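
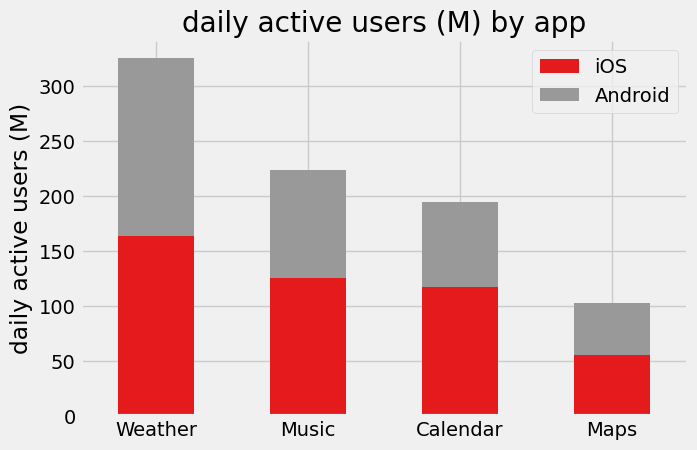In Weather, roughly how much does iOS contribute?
≈ 150

iOS top ≈ 150, bottom ≈ 0; segment ≈ 150.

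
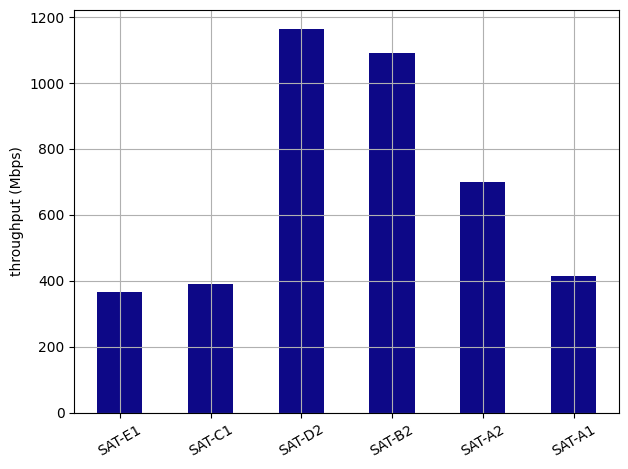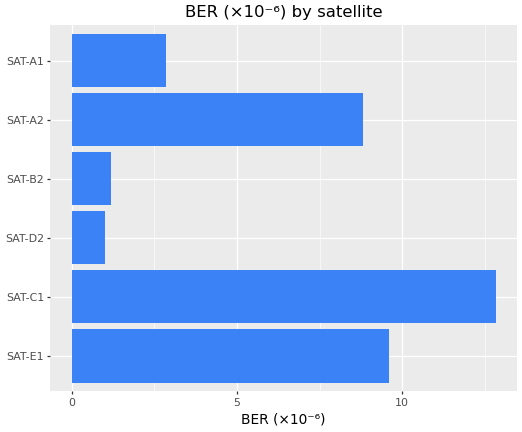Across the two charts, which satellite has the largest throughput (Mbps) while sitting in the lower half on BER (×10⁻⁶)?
Chart 2 median BER (×10⁻⁶) ≈ 6; below-median satellites: SAT-D2, SAT-B2, SAT-A1. Among those, SAT-D2 has the highest throughput (Mbps) (≈ 1200).

SAT-D2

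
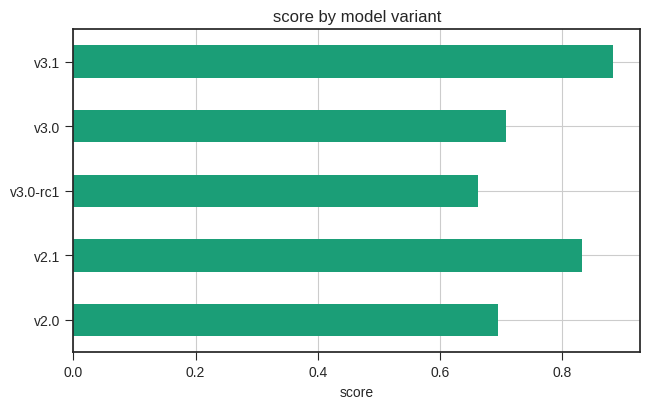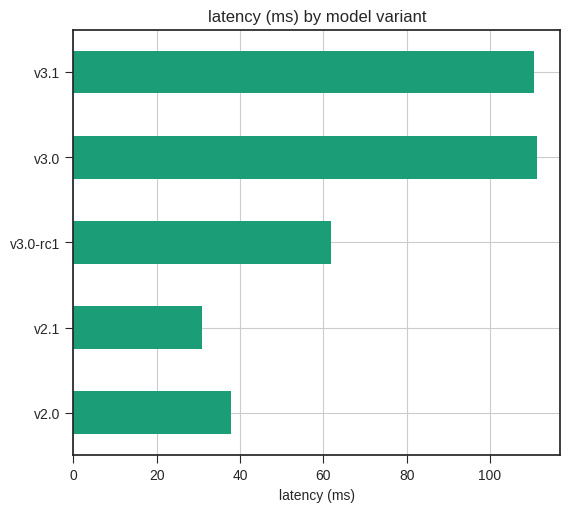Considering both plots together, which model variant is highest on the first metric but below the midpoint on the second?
Chart 2 median latency (ms) ≈ 60; below-median model variants: v2.0, v2.1. Among those, v2.1 has the highest score (≈ 0.8).

v2.1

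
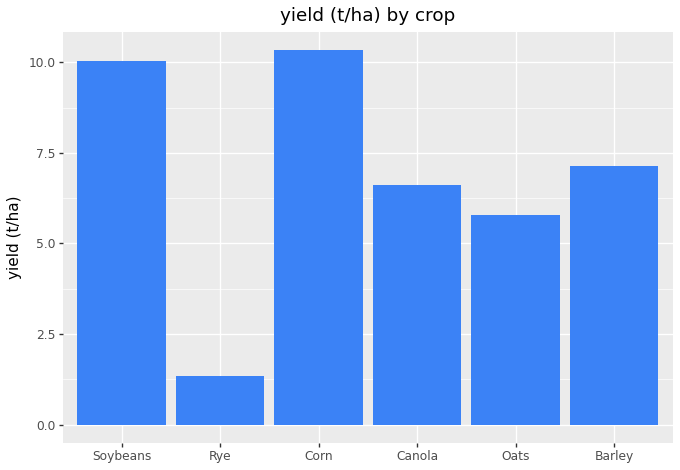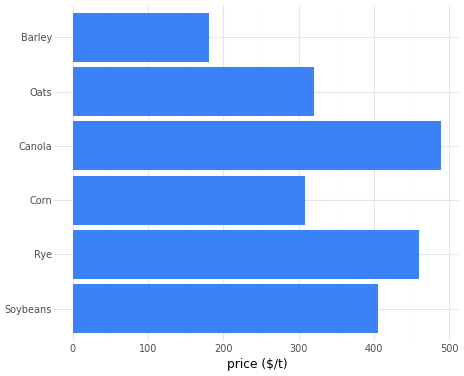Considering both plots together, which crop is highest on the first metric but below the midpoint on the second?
Corn

Chart 2 median price ($/t) ≈ 350; below-median crops: Corn, Oats, Barley. Among those, Corn has the highest yield (t/ha) (≈ 10).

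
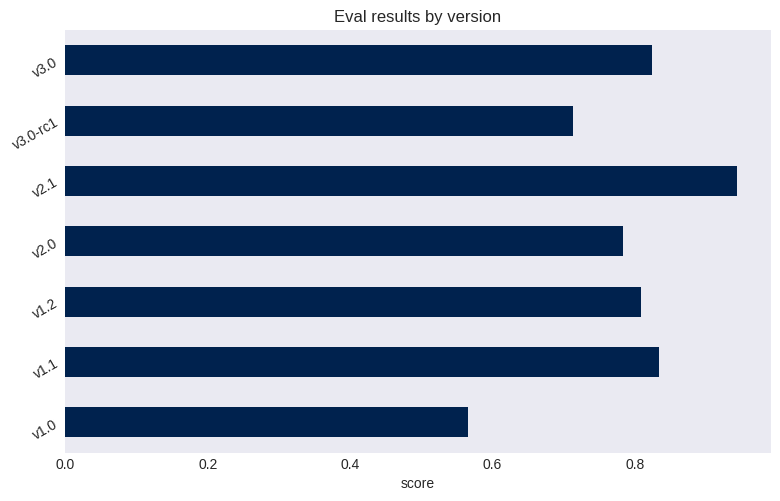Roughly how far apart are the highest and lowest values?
Max v2.1 ≈ 0.9, min v1.0 ≈ 0.6; range ≈ 0.3.

≈ 0.3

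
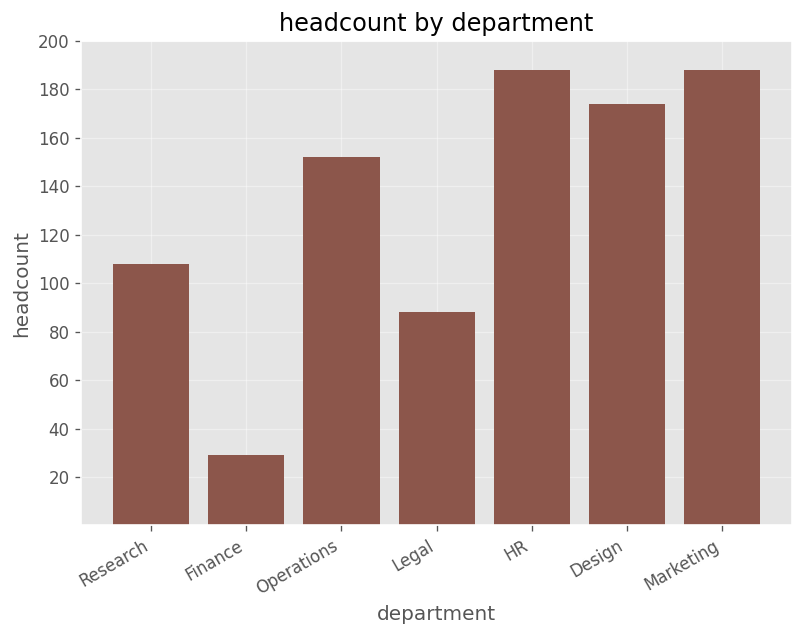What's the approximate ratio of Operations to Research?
Operations ≈ 160, Research ≈ 100; 160/100 ≈ 1.6.

≈ 1.6×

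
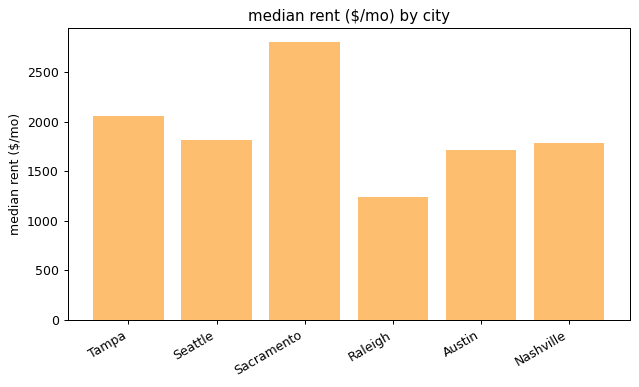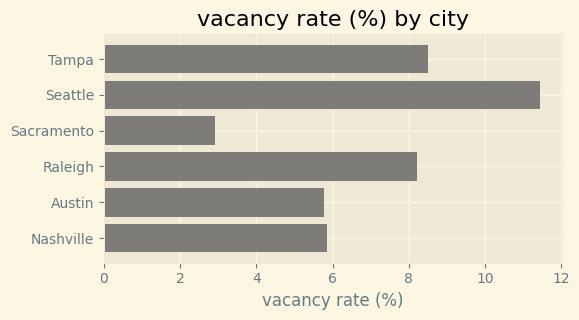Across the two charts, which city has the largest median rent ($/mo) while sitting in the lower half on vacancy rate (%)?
Chart 2 median vacancy rate (%) ≈ 8; below-median cities: Sacramento, Austin, Nashville. Among those, Sacramento has the highest median rent ($/mo) (≈ 3000).

Sacramento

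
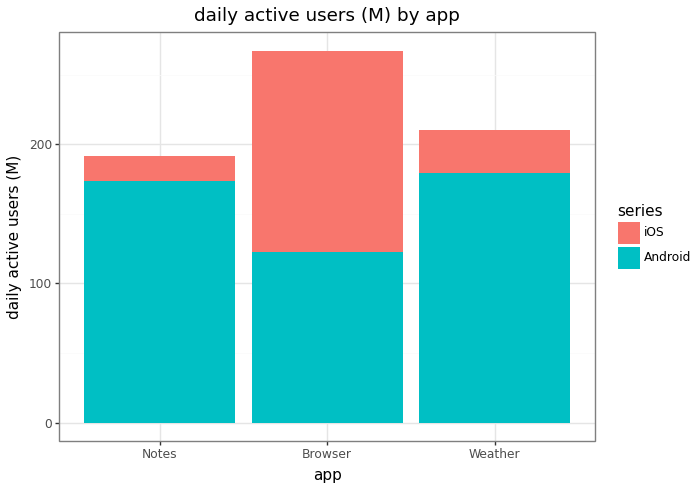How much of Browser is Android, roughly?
Android top ≈ 125, bottom ≈ 0; segment ≈ 125.

≈ 125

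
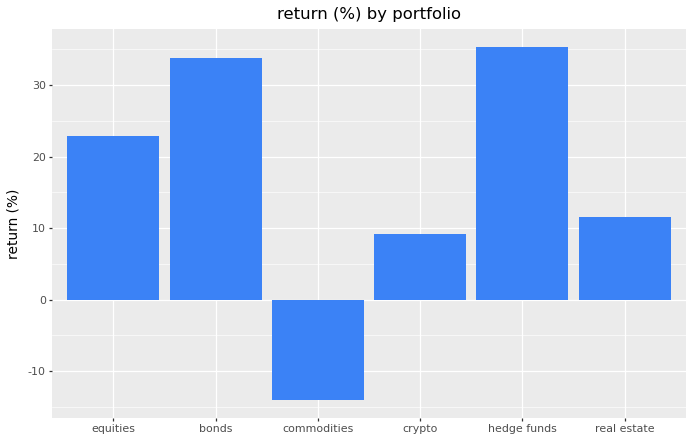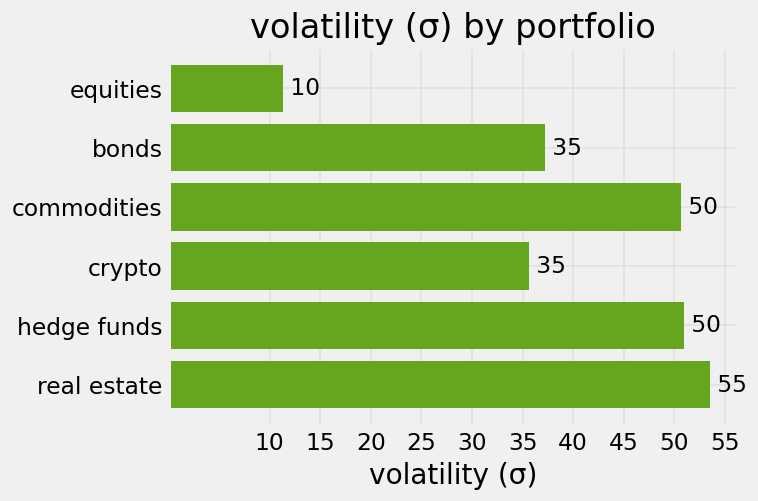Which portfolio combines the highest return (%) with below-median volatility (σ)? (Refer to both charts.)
Chart 2 median volatility (σ) ≈ 45; below-median portfolios: equities, bonds, crypto. Among those, bonds has the highest return (%) (≈ 35).

bonds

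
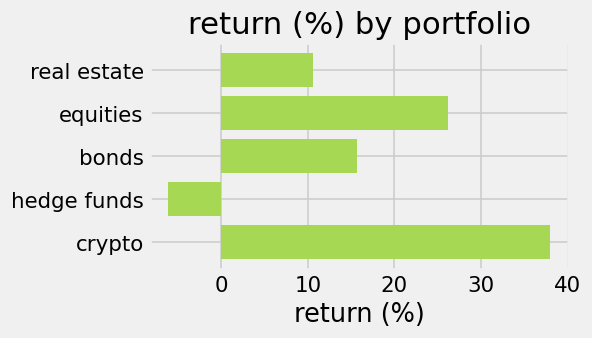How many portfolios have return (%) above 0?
Above 0: real estate, equities, bonds, crypto.

4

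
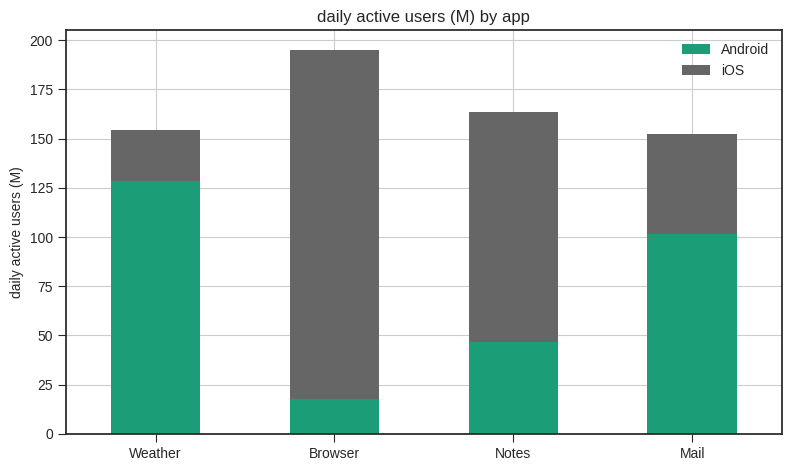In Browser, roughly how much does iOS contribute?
≈ 180

iOS top ≈ 200, bottom ≈ 20; segment ≈ 180.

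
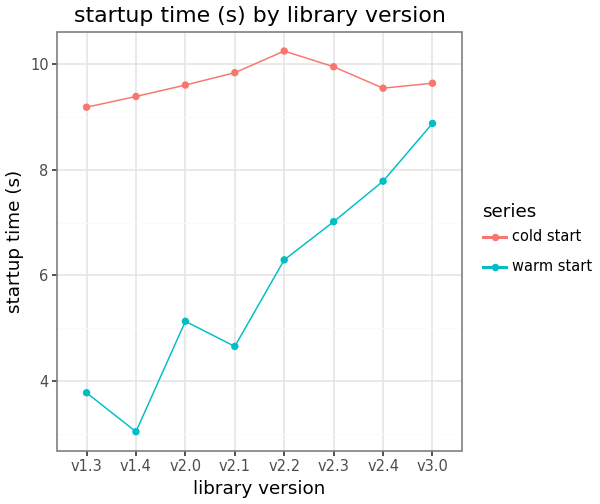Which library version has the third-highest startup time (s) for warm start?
Top 4 for warm start: v3.0 ≈ 9, v2.4 ≈ 8, v2.3 ≈ 7, v2.2 ≈ 6.

v2.3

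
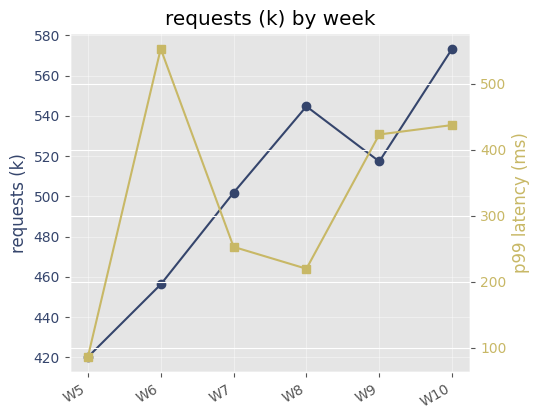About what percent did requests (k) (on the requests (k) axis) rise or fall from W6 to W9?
≈ +13%

W6 ≈ 460, W9 ≈ 520; (520 − 460) / 460 ≈ +13%.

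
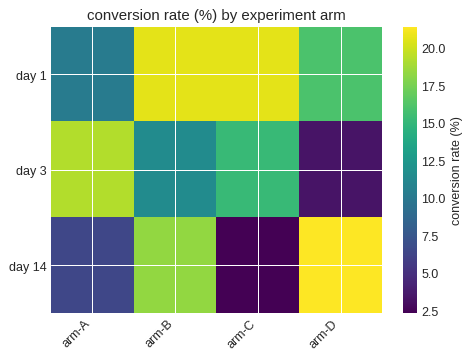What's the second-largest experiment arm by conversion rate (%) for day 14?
arm-B

Top 3 for day 14: arm-D ≈ 22, arm-B ≈ 18, arm-A ≈ 6.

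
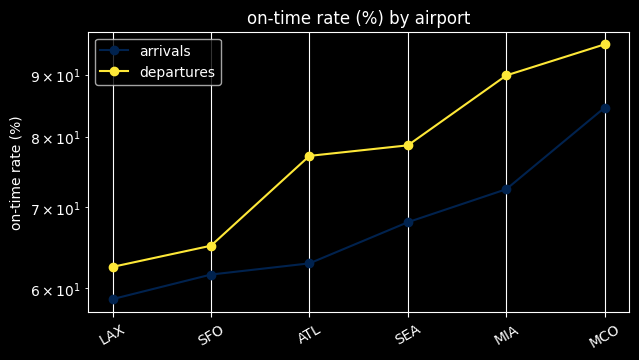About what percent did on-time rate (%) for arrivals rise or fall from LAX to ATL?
≈ +8.3%

LAX ≈ 60, ATL ≈ 65; (65 − 60) / 60 ≈ +8.3%.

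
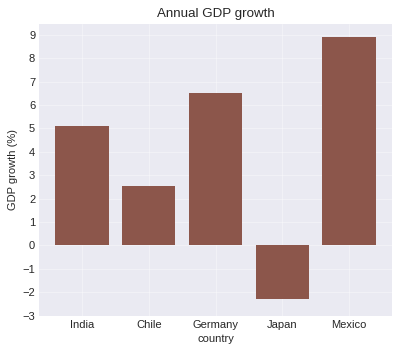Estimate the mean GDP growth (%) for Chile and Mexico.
(3 + 9) / 2 ≈ 6.

≈ 6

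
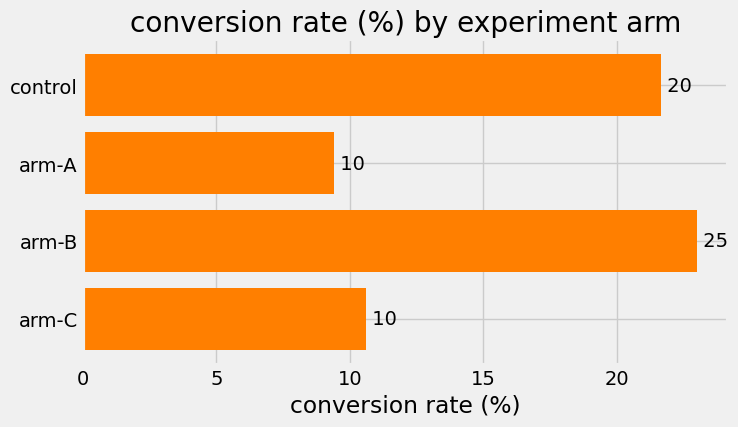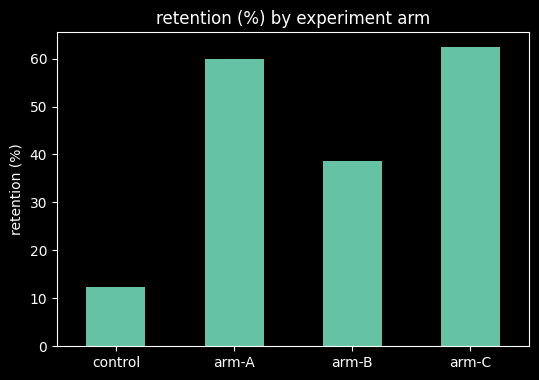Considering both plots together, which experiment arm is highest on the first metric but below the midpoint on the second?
arm-B

Chart 2 median retention (%) ≈ 50; below-median experiment arms: control, arm-B. Among those, arm-B has the highest conversion rate (%) (≈ 25).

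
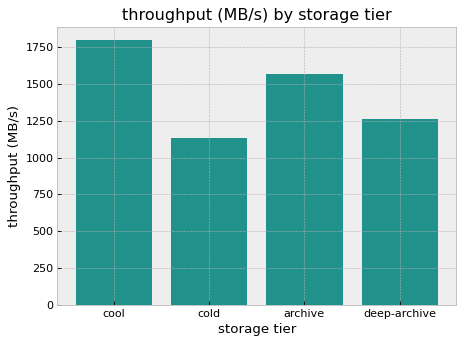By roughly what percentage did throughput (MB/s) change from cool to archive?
≈ -11.1%

cool ≈ 1800, archive ≈ 1600; (1600 − 1800) / 1800 ≈ -11.1%.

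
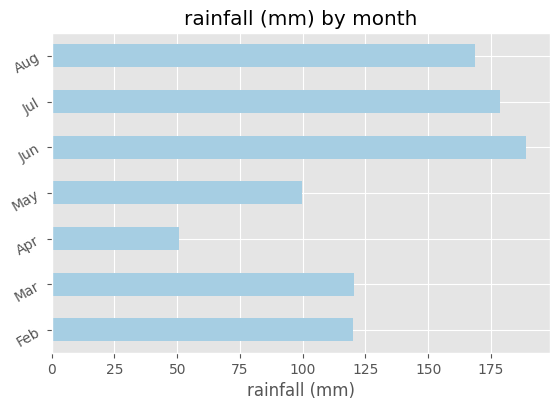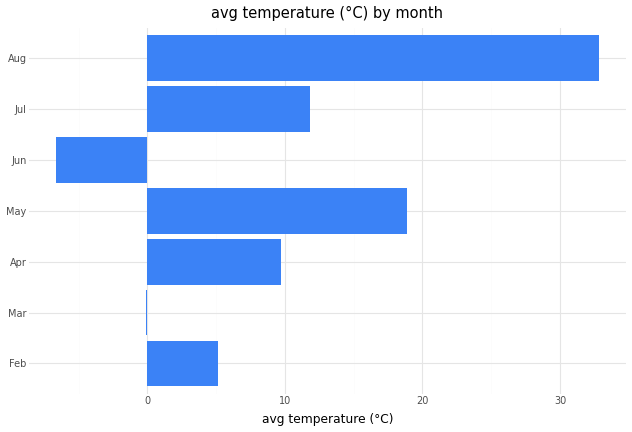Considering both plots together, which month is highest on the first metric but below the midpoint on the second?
Jun

Chart 2 median avg temperature (°C) ≈ 10; below-median months: Feb, Mar, Jun. Among those, Jun has the highest rainfall (mm) (≈ 180).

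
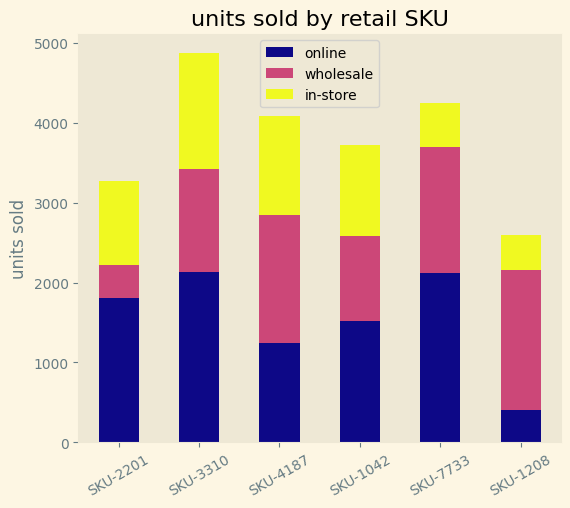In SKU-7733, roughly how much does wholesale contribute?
≈ 1500

wholesale top ≈ 3500, bottom ≈ 2000; segment ≈ 1500.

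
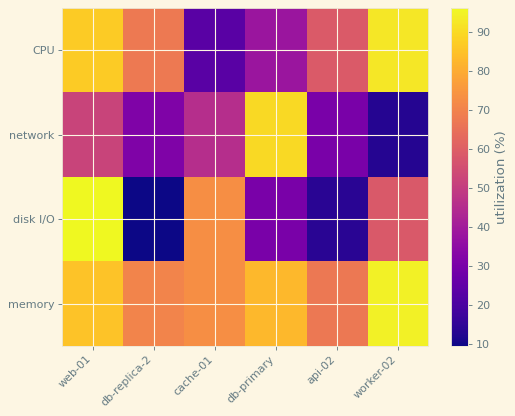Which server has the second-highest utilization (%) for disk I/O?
cache-01

Top 3 for disk I/O: web-01 ≈ 100, cache-01 ≈ 70, worker-02 ≈ 60.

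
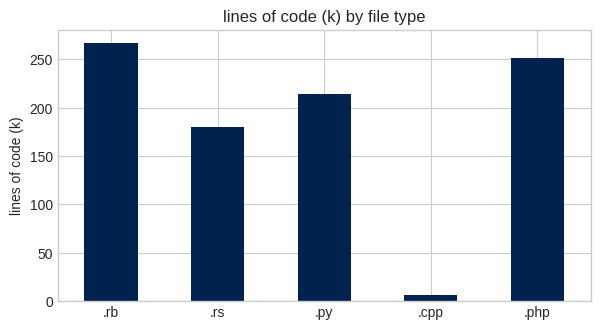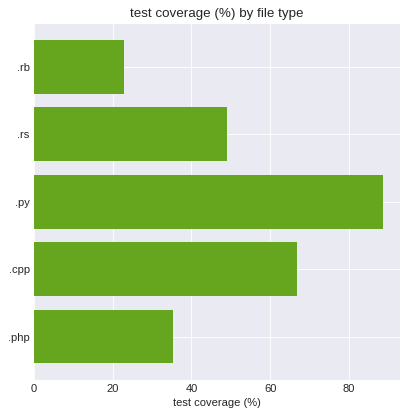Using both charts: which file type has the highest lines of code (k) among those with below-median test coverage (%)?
.rb

Chart 2 median test coverage (%) ≈ 50; below-median file types: .rb, .php. Among those, .rb has the highest lines of code (k) (≈ 275).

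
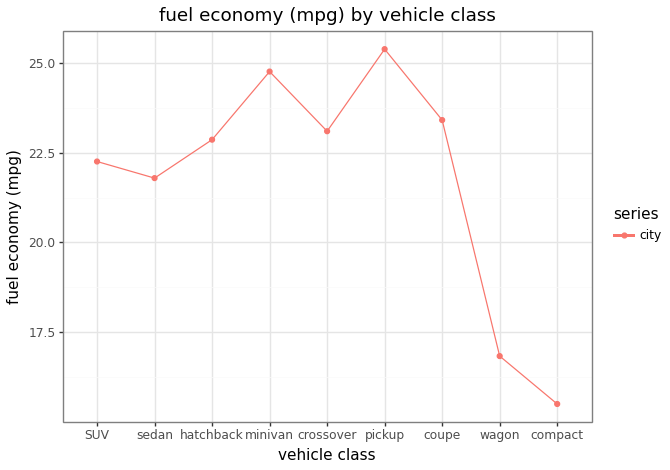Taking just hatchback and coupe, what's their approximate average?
(23 + 23) / 2 ≈ 23.

≈ 23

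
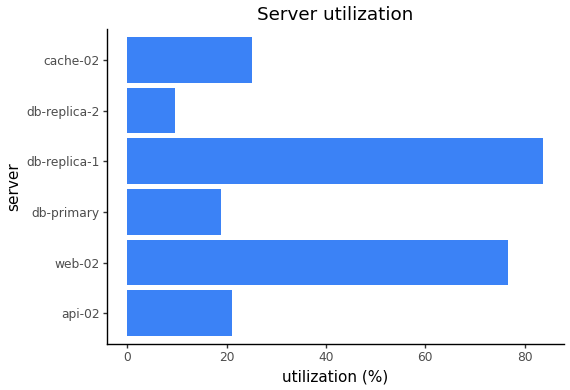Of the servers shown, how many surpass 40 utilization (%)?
2

Above 40: web-02, db-replica-1.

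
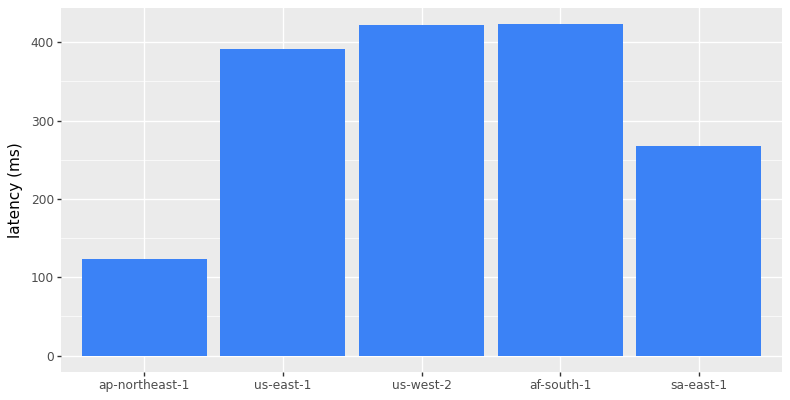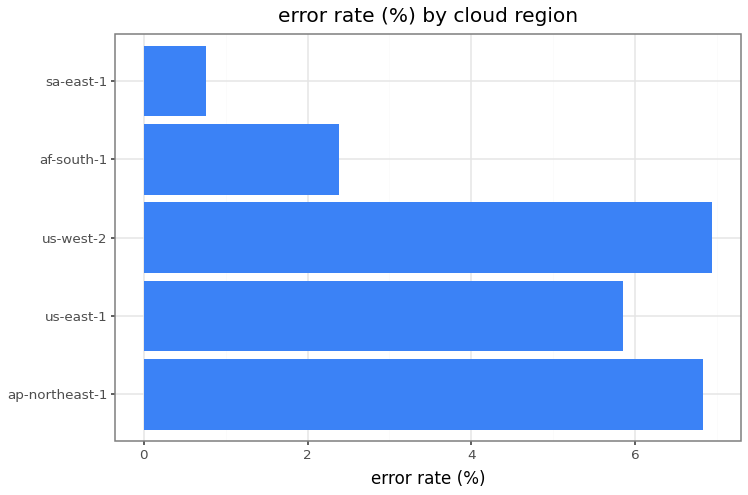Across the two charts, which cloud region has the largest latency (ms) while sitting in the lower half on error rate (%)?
Chart 2 median error rate (%) ≈ 6; below-median cloud regions: af-south-1, sa-east-1. Among those, af-south-1 has the highest latency (ms) (≈ 400).

af-south-1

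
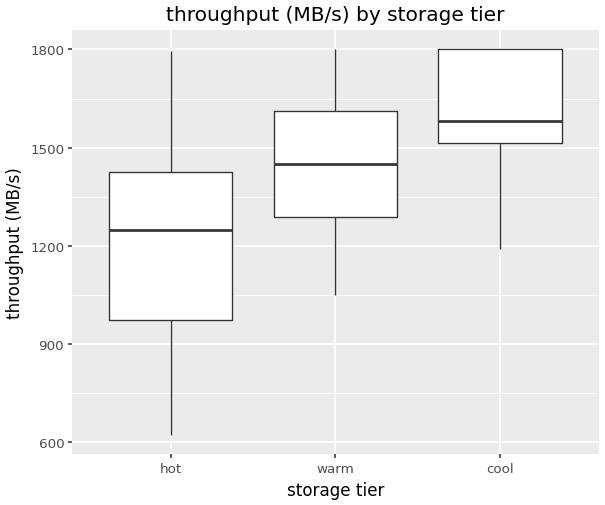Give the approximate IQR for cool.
Q3 ≈ 1800, Q1 ≈ 1500; IQR ≈ 300.

≈ 300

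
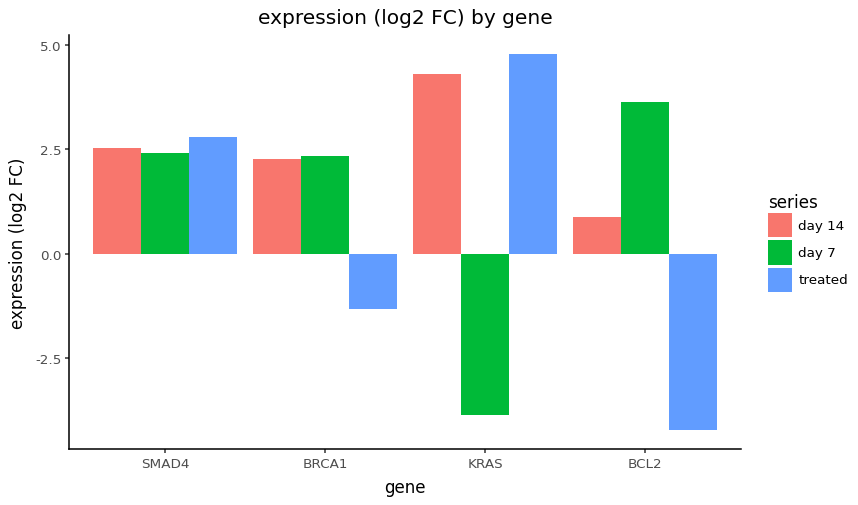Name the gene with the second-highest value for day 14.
Top 3 for day 14: KRAS ≈ 4, SMAD4 ≈ 3, BRCA1 ≈ 2.

SMAD4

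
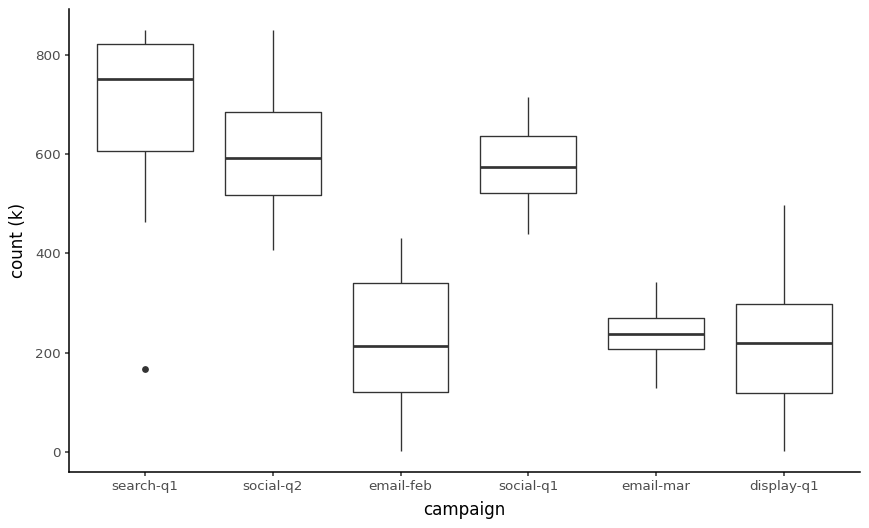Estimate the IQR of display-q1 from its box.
Q3 ≈ 300, Q1 ≈ 100; IQR ≈ 200.

≈ 200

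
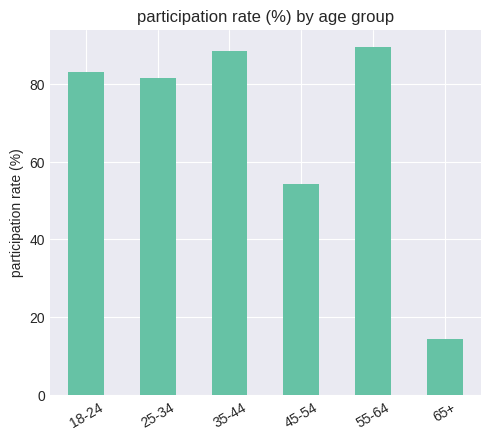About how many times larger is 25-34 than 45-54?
≈ 1.6×

25-34 ≈ 80, 45-54 ≈ 50; 80/50 ≈ 1.6.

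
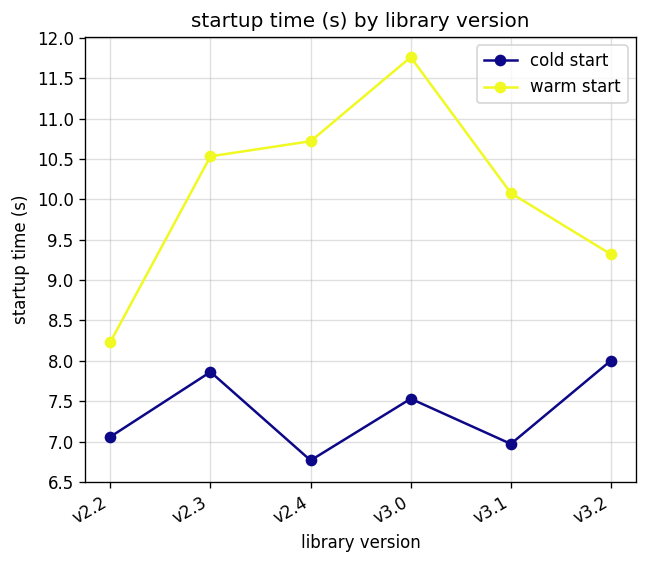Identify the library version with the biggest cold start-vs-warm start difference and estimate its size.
v3.0, ≈ 4.5 s

v3.0: cold start ≈ 7.5, warm start ≈ 12.0 → gap ≈ 4.5. Next-largest (v2.4) is only ≈ 3.5.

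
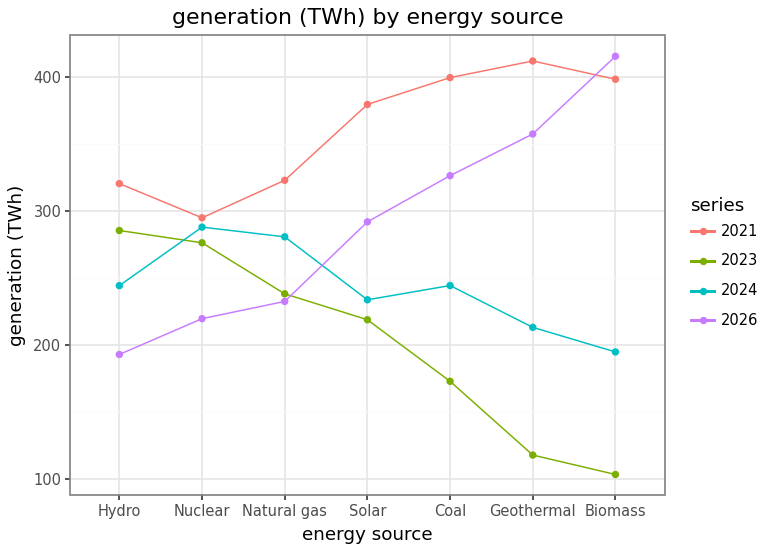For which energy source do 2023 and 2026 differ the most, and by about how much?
Biomass: 2023 ≈ 100, 2026 ≈ 400 → gap ≈ 300. Next-largest (Geothermal) is only ≈ 250.

Biomass, ≈ 300 TWh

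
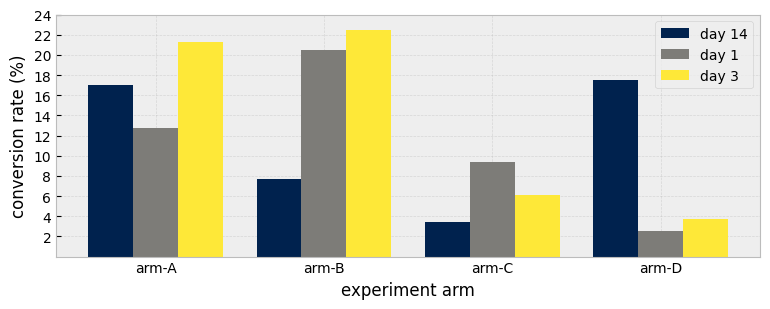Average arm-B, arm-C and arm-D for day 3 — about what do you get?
≈ 11

(22 + 6 + 4) / 3 ≈ 11.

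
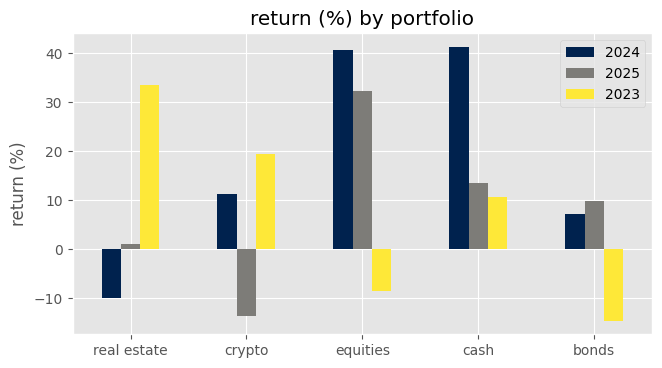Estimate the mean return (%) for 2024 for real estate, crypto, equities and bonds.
≈ 11

(-10 + 10 + 40 + 5) / 4 ≈ 11.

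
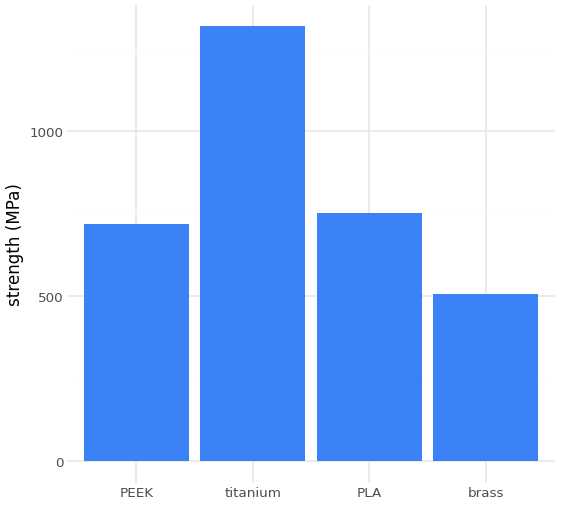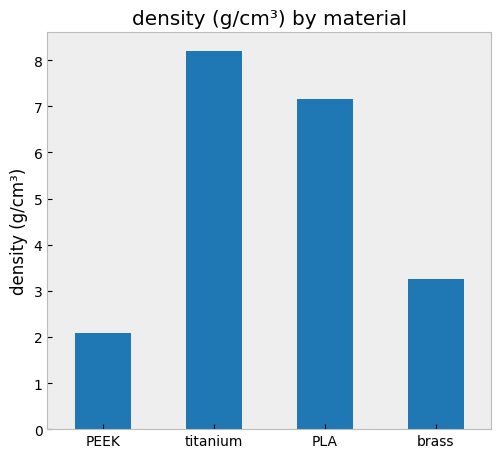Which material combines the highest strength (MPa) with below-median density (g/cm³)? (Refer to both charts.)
Chart 2 median density (g/cm³) ≈ 5; below-median materials: PEEK, brass. Among those, PEEK has the highest strength (MPa) (≈ 800).

PEEK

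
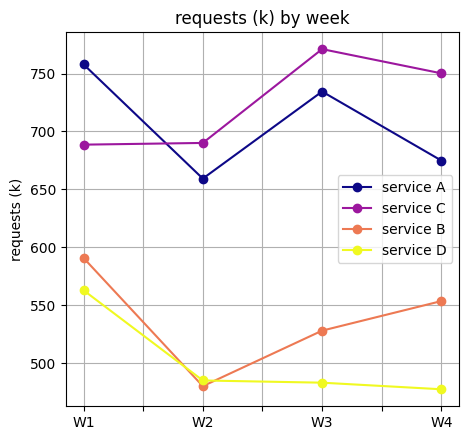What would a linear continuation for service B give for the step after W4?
Last three: 475, 525, 550 → slope ≈ 37.5/step → next ≈ 587.5.

≈ 587.5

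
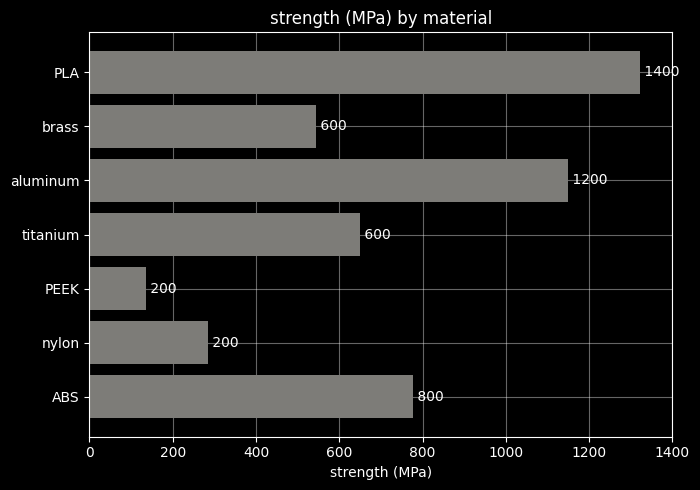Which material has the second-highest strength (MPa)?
aluminum

Top 3: PLA ≈ 1400, aluminum ≈ 1200, ABS ≈ 800.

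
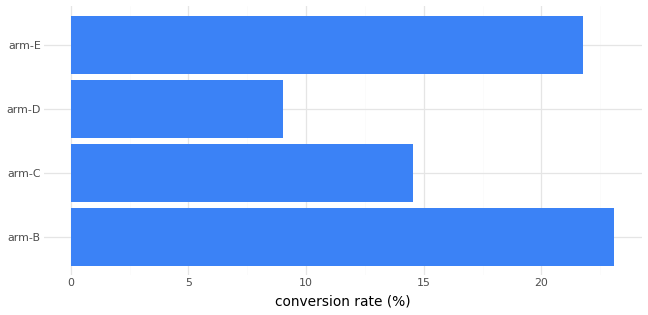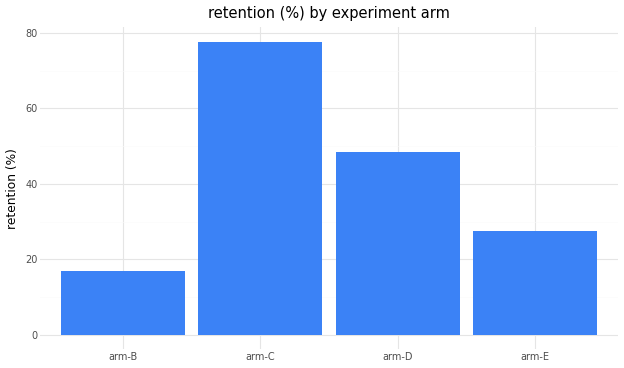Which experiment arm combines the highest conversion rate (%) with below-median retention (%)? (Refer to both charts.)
arm-B

Chart 2 median retention (%) ≈ 40; below-median experiment arms: arm-B, arm-E. Among those, arm-B has the highest conversion rate (%) (≈ 25).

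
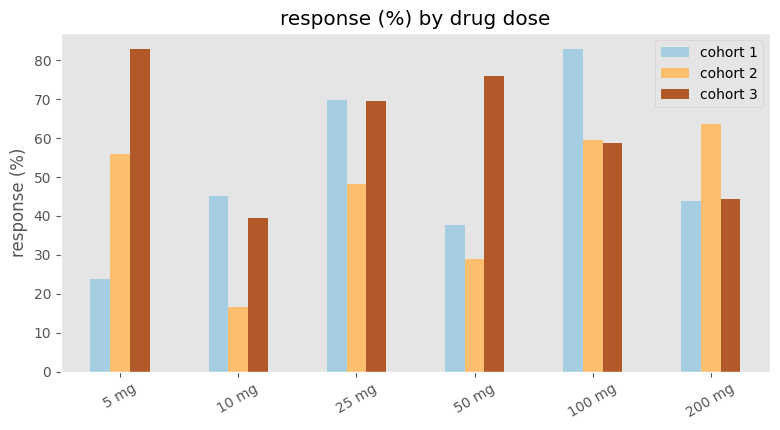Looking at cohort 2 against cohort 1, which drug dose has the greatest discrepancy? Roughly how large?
5 mg, ≈ 40 %

5 mg: cohort 2 ≈ 60, cohort 1 ≈ 20 → gap ≈ 40. Next-largest (10 mg) is only ≈ 30.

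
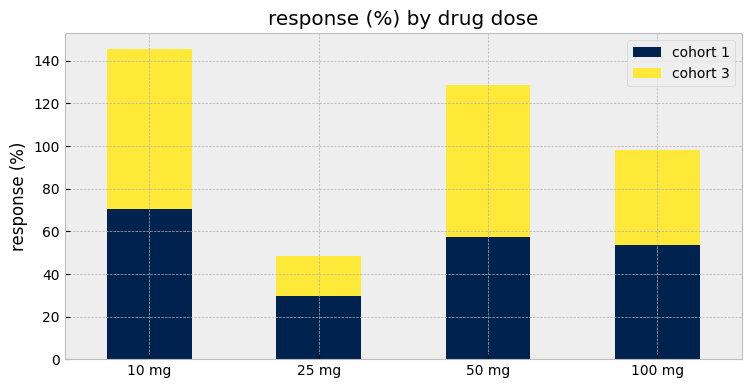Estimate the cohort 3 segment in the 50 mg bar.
cohort 3 top ≈ 120, bottom ≈ 60; segment ≈ 60.

≈ 60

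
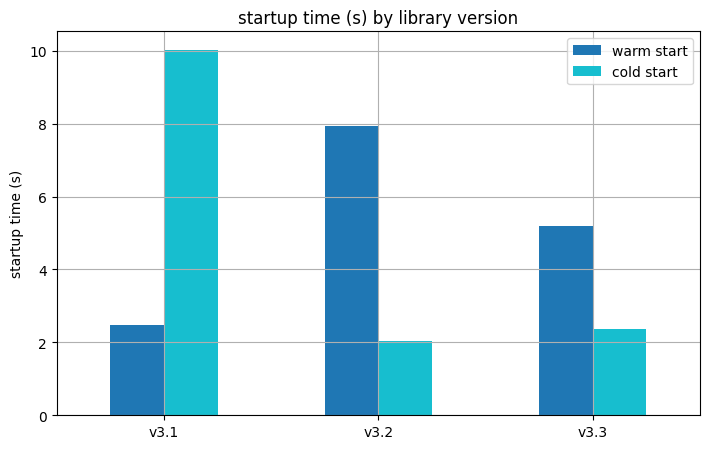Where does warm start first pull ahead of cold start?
v3.1: warm start ≈ 2 vs cold start ≈ 10 (not yet); v3.2: warm start ≈ 8 vs cold start ≈ 2 (first crossover).

v3.2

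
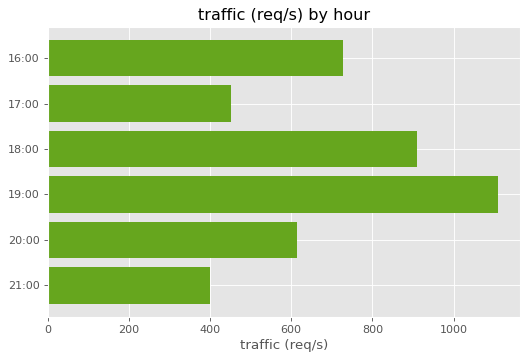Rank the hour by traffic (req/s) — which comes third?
Top 4: 19:00 ≈ 1100, 18:00 ≈ 900, 16:00 ≈ 700, 20:00 ≈ 600.

16:00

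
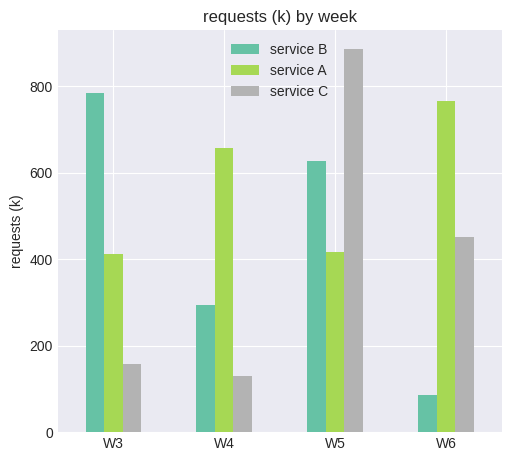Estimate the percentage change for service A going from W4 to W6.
W4 ≈ 700, W6 ≈ 800; (800 − 700) / 700 ≈ +14.3%.

≈ +14.3%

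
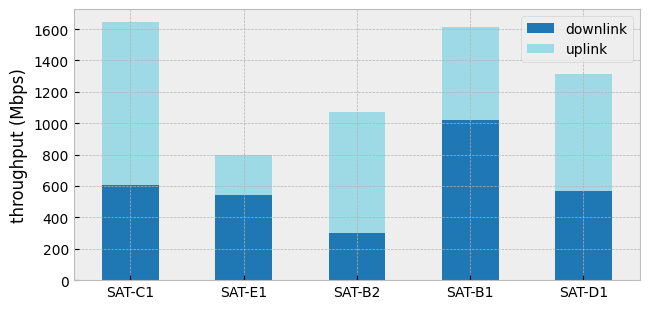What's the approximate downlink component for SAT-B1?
≈ 1000

downlink top ≈ 1000, bottom ≈ 0; segment ≈ 1000.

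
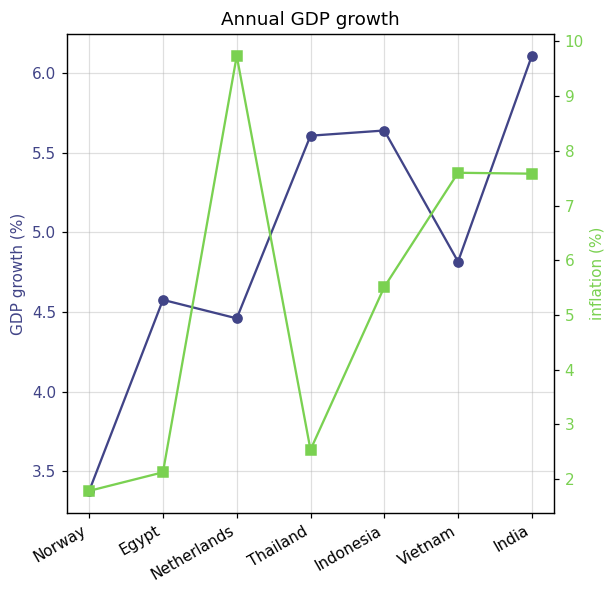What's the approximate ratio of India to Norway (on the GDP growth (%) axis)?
India ≈ 6.0, Norway ≈ 3.5; 6.0/3.5 ≈ 1.71.

≈ 1.71×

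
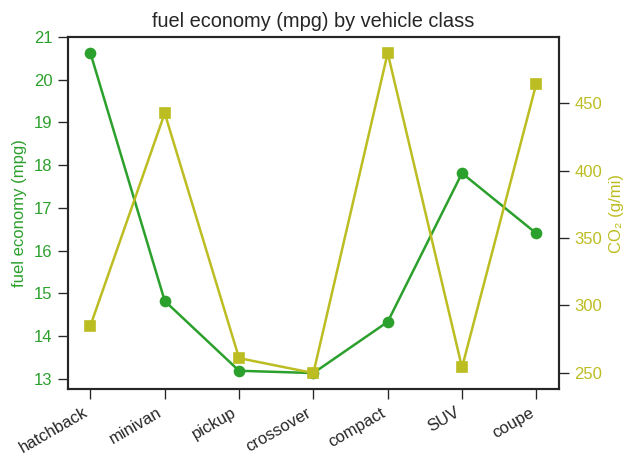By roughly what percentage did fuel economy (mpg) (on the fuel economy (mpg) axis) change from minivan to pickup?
≈ -13.3%

minivan ≈ 15, pickup ≈ 13; (13 − 15) / 15 ≈ -13.3%.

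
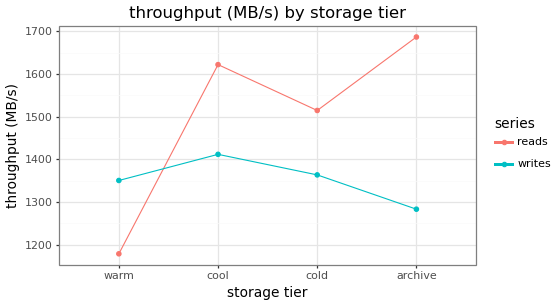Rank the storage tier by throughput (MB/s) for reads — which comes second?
Top 3 for reads: archive ≈ 1700, cool ≈ 1600, cold ≈ 1500.

cool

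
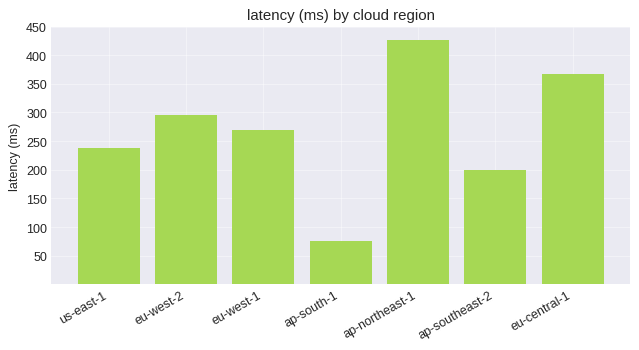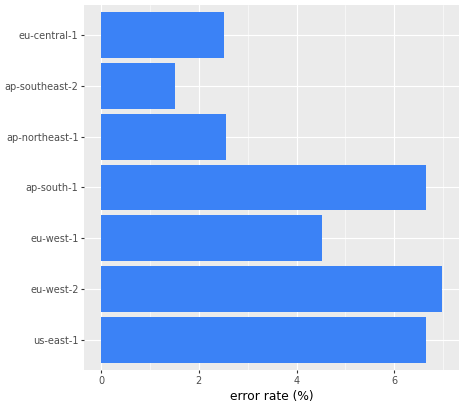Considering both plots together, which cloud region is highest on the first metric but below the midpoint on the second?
ap-northeast-1

Chart 2 median error rate (%) ≈ 5; below-median cloud regions: ap-northeast-1, ap-southeast-2, eu-central-1. Among those, ap-northeast-1 has the highest latency (ms) (≈ 450).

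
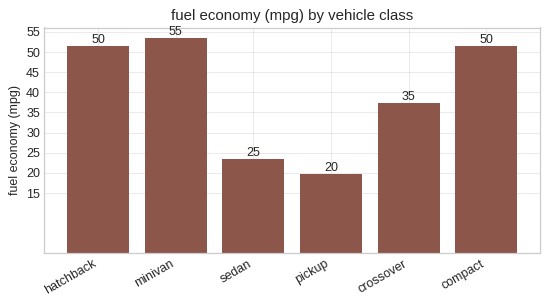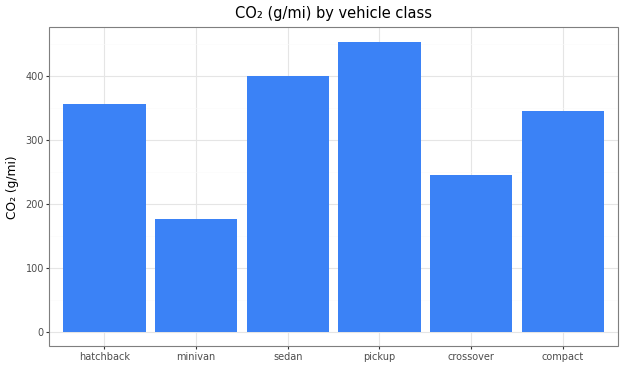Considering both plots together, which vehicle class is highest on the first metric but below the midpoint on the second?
minivan

Chart 2 median CO₂ (g/mi) ≈ 350; below-median vehicle classes: minivan, crossover, compact. Among those, minivan has the highest fuel economy (mpg) (≈ 55).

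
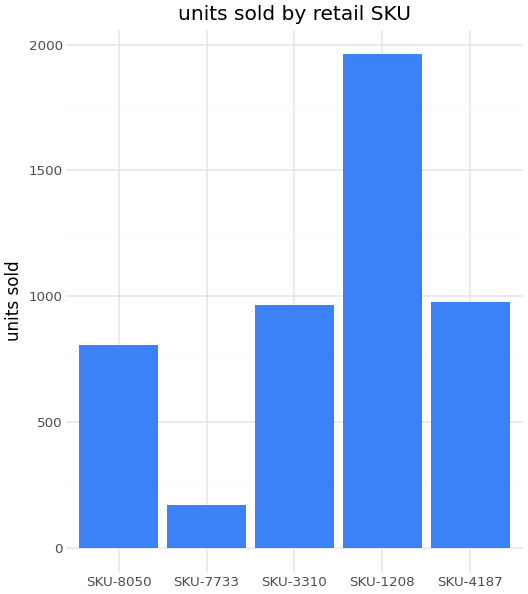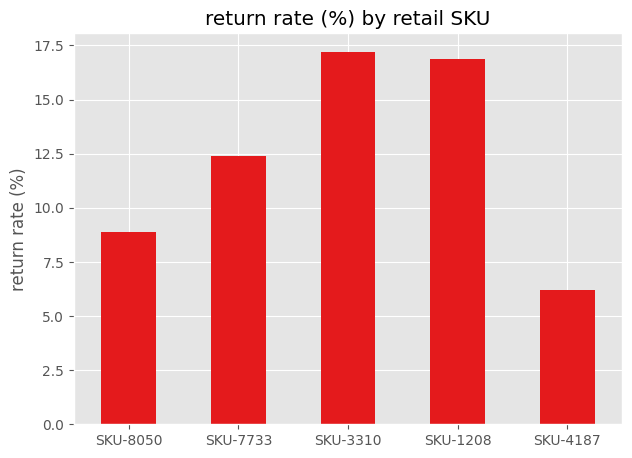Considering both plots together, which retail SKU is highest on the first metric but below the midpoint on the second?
Chart 2 median return rate (%) ≈ 12; below-median retail SKUs: SKU-8050, SKU-4187. Among those, SKU-4187 has the highest units sold (≈ 1000).

SKU-4187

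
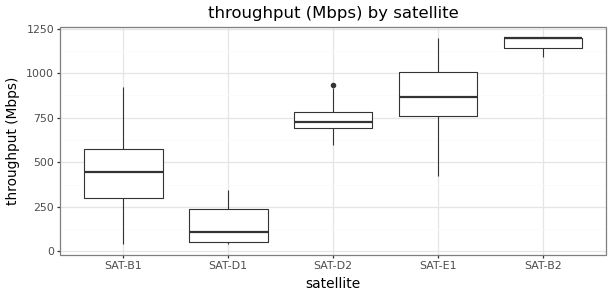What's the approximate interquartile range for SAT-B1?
Q3 ≈ 600, Q1 ≈ 300; IQR ≈ 300.

≈ 300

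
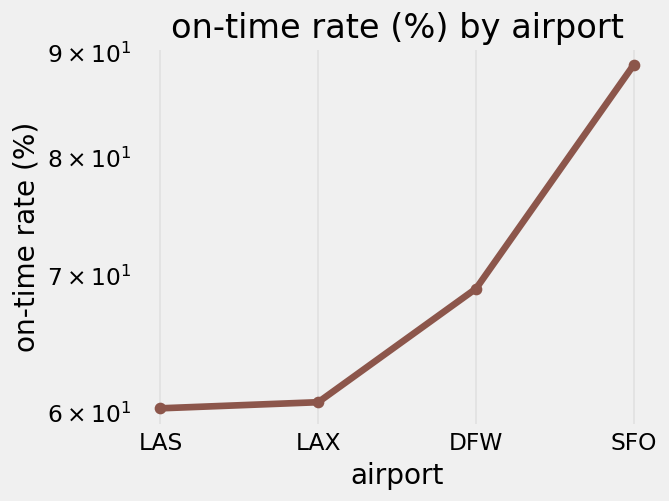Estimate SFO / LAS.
SFO ≈ 90, LAS ≈ 60; 90/60 ≈ 1.5.

≈ 1.5×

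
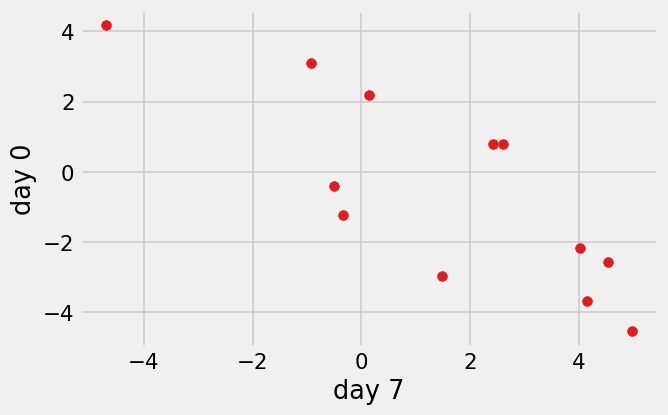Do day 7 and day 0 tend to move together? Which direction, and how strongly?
negative, strong

Points are negatively correlated; strong (|r| ≈ 0.8).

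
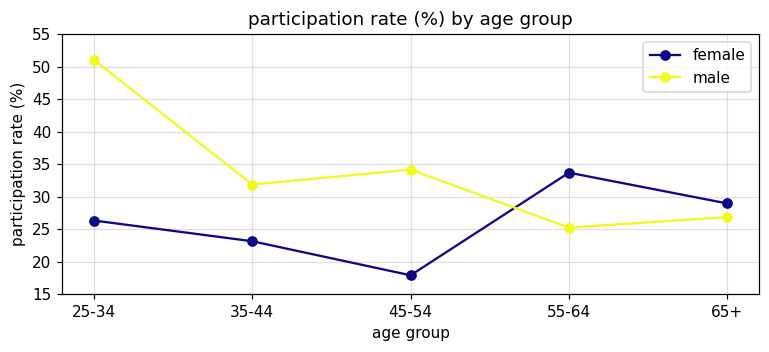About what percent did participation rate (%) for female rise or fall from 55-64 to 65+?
≈ -14.3%

55-64 ≈ 35, 65+ ≈ 30; (30 − 35) / 35 ≈ -14.3%.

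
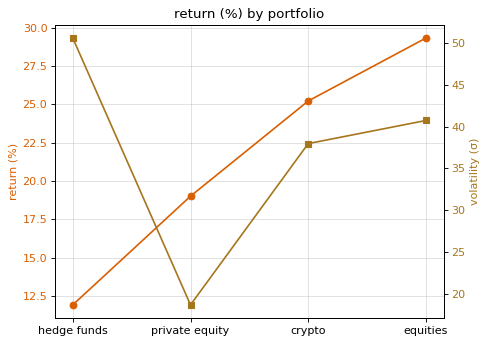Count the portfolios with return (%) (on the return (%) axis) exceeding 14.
Above 14: private equity, crypto, equities.

3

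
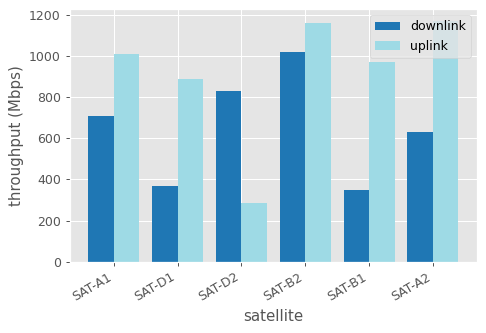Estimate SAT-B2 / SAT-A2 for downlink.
≈ 1.67×

SAT-B2 ≈ 1000, SAT-A2 ≈ 600; 1000/600 ≈ 1.67.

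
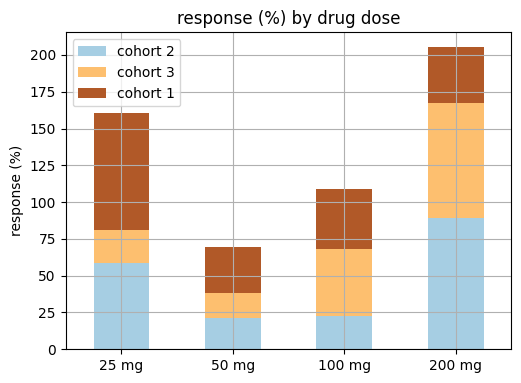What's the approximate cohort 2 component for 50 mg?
cohort 2 top ≈ 20, bottom ≈ 0; segment ≈ 20.

≈ 20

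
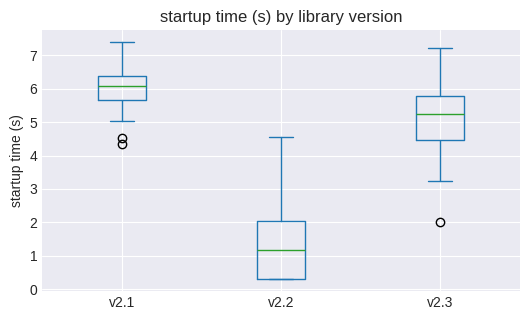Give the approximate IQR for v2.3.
≈ 1.5

Q3 ≈ 6.0, Q1 ≈ 4.5; IQR ≈ 1.5.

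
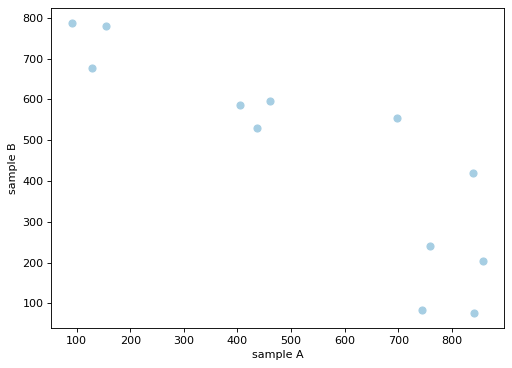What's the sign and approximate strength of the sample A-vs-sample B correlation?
Points are negatively correlated; strong (|r| ≈ 0.9).

negative, strong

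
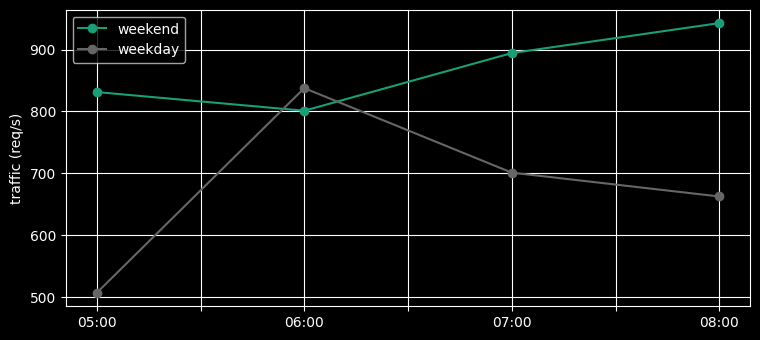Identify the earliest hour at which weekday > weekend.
06:00

05:00: weekday ≈ 500 vs weekend ≈ 850 (not yet); 06:00: weekday ≈ 850 vs weekend ≈ 800 (first crossover).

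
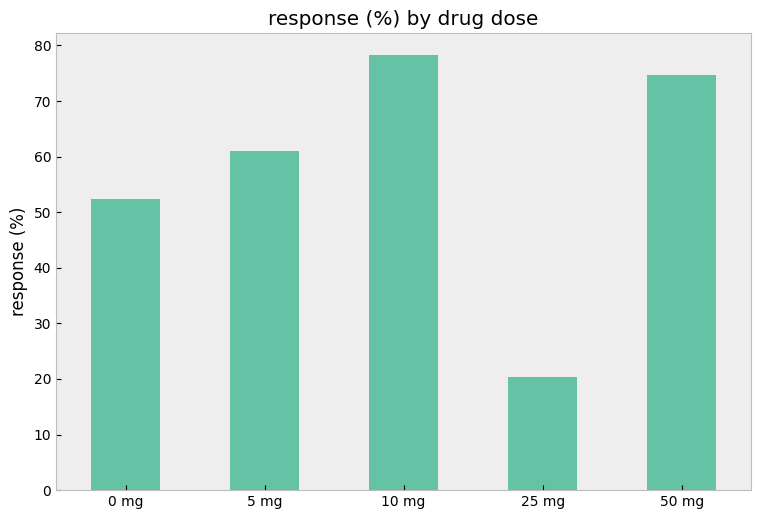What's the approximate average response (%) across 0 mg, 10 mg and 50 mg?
≈ 67

(50 + 80 + 70) / 3 ≈ 67.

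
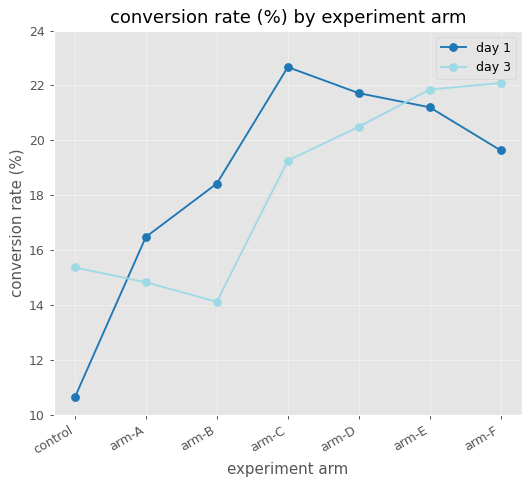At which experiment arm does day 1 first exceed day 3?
arm-A

control: day 1 ≈ 10 vs day 3 ≈ 16 (not yet); arm-A: day 1 ≈ 16 vs day 3 ≈ 14 (first crossover).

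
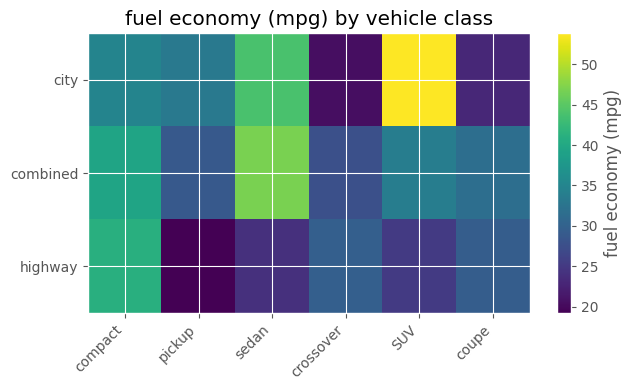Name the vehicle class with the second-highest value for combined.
compact

Top 3 for combined: sedan ≈ 45, compact ≈ 40, SUV ≈ 35.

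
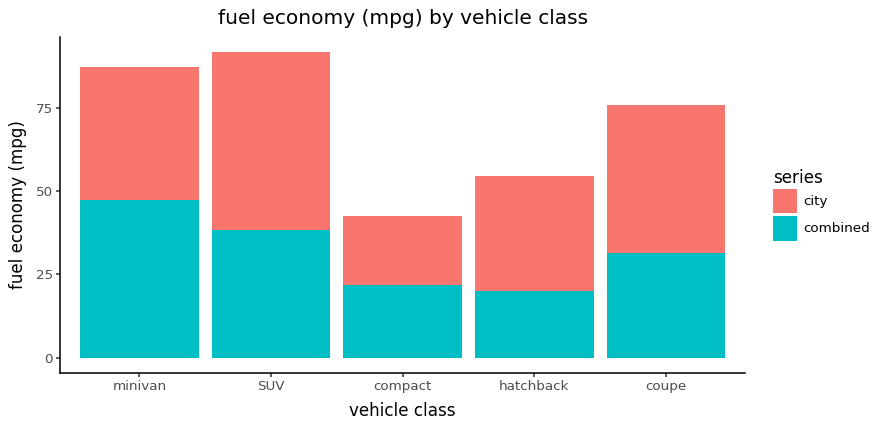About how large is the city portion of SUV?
≈ 50

city top ≈ 90, bottom ≈ 40; segment ≈ 50.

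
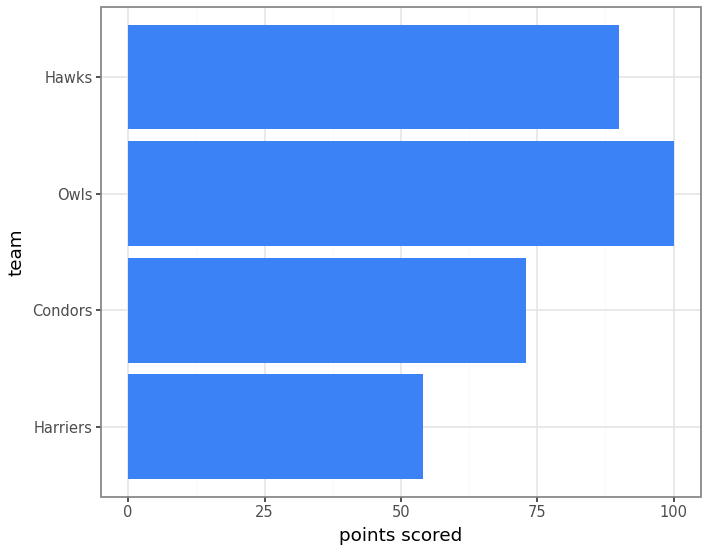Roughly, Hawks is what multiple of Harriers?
≈ 1.8×

Hawks ≈ 90, Harriers ≈ 50; 90/50 ≈ 1.8.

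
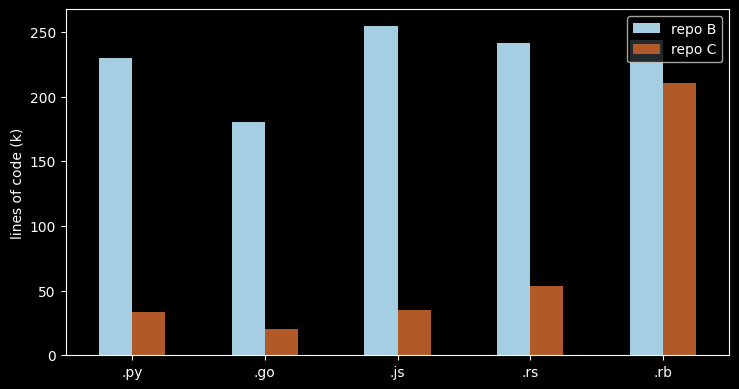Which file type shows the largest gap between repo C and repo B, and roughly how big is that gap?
.js, ≈ 225 k

.js: repo C ≈ 25, repo B ≈ 250 → gap ≈ 225. Next-largest (.py) is only ≈ 200.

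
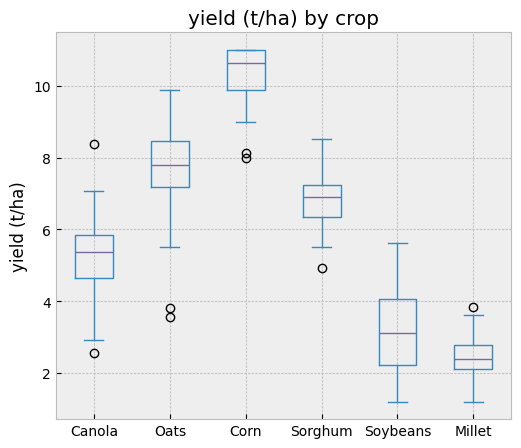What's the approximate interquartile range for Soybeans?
≈ 2

Q3 ≈ 4, Q1 ≈ 2; IQR ≈ 2.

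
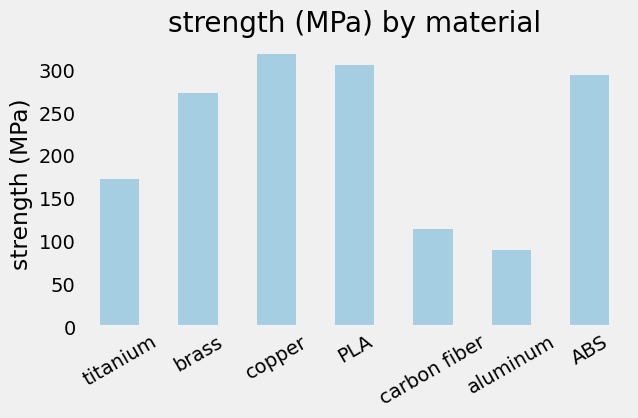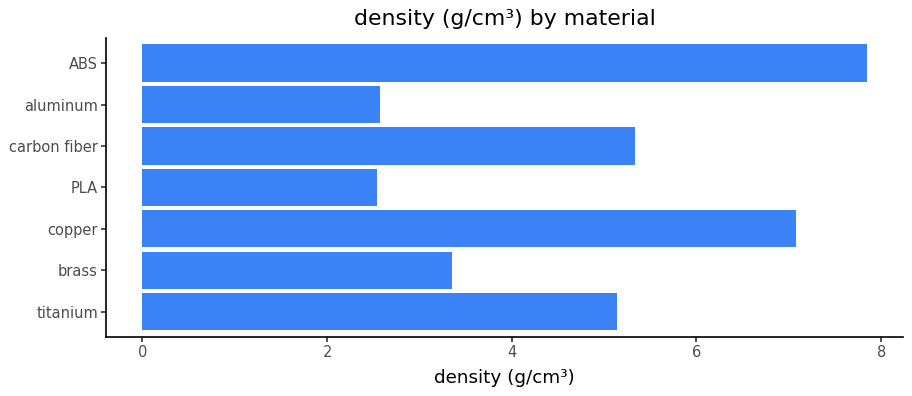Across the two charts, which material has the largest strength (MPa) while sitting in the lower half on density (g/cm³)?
Chart 2 median density (g/cm³) ≈ 5; below-median materials: brass, PLA, aluminum. Among those, PLA has the highest strength (MPa) (≈ 300).

PLA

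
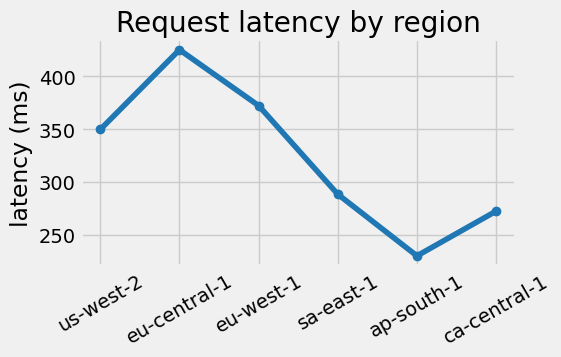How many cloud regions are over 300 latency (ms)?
Above 300: us-west-2, eu-central-1, eu-west-1.

3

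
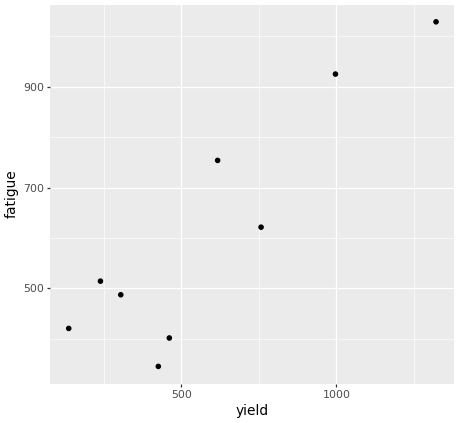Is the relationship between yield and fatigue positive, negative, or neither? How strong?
positive, strong

Points are positively correlated; strong (|r| ≈ 0.9).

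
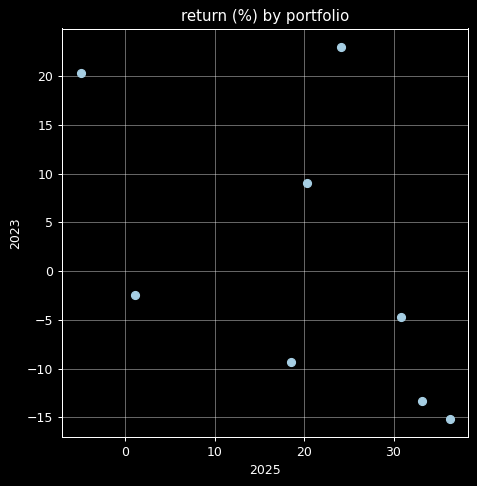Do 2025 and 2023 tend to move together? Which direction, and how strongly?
negative, moderate

Points are negatively correlated; moderate (|r| ≈ 0.5).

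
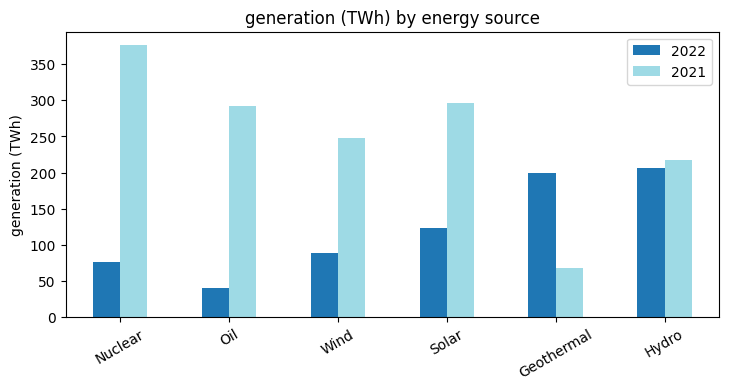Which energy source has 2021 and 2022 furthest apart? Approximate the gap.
Nuclear: 2021 ≈ 400, 2022 ≈ 100 → gap ≈ 300. Next-largest (Oil) is only ≈ 250.

Nuclear, ≈ 300 TWh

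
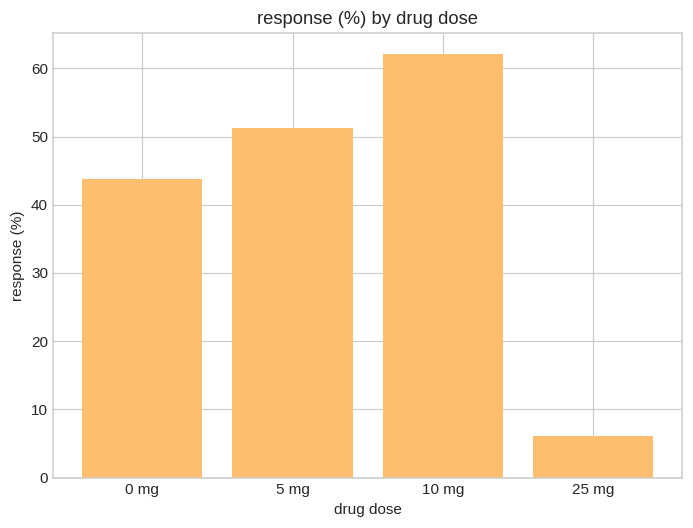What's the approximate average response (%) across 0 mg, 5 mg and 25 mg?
≈ 33

(40 + 50 + 10) / 3 ≈ 33.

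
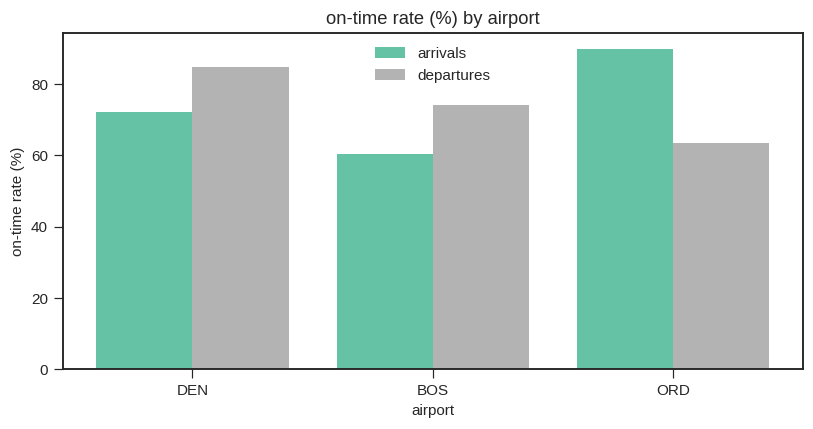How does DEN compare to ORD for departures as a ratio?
DEN ≈ 80, ORD ≈ 60; 80/60 ≈ 1.33.

≈ 1.33×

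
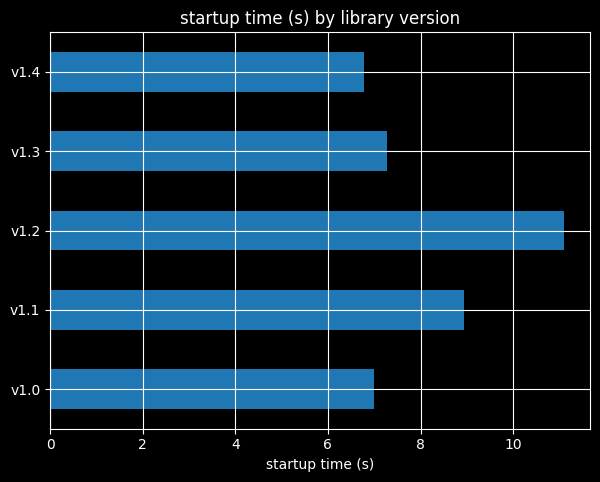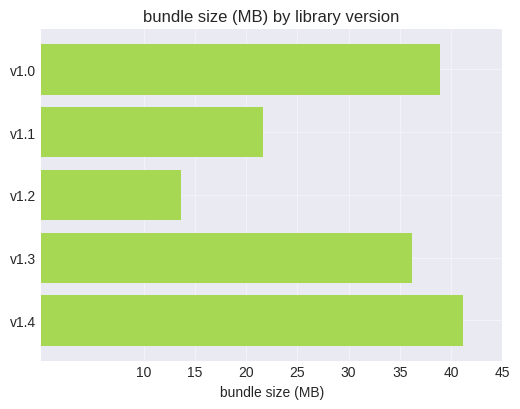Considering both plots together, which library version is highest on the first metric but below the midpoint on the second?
Chart 2 median bundle size (MB) ≈ 35; below-median library versions: v1.1, v1.2. Among those, v1.2 has the highest startup time (s) (≈ 12).

v1.2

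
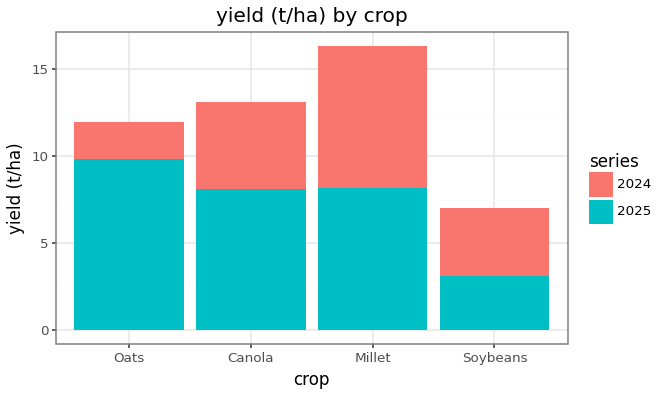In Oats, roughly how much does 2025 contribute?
2025 top ≈ 10, bottom ≈ 0; segment ≈ 10.

≈ 10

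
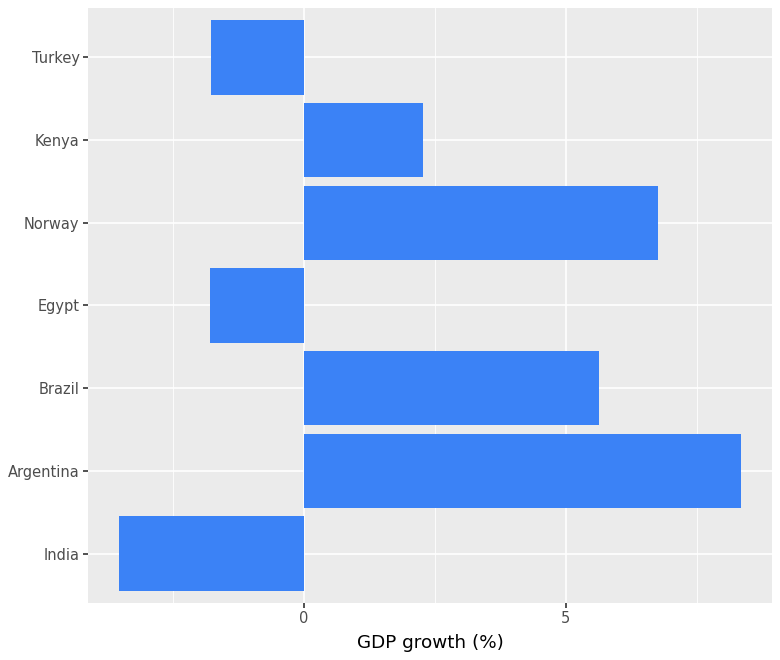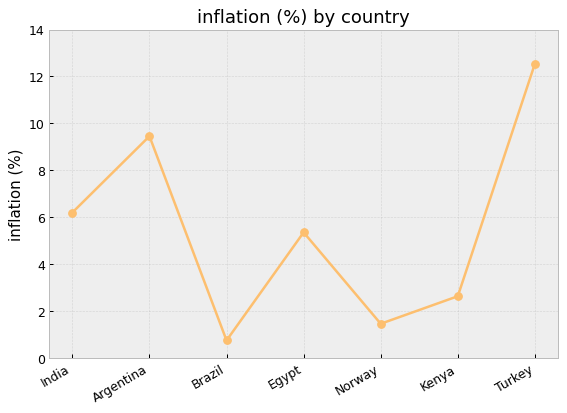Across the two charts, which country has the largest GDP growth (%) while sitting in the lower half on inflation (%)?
Norway

Chart 2 median inflation (%) ≈ 6; below-median countries: Brazil, Norway, Kenya. Among those, Norway has the highest GDP growth (%) (≈ 7).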